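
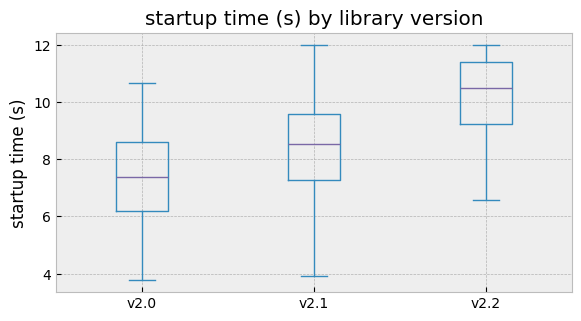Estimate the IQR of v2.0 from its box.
≈ 2.5

Q3 ≈ 8.5, Q1 ≈ 6.0; IQR ≈ 2.5.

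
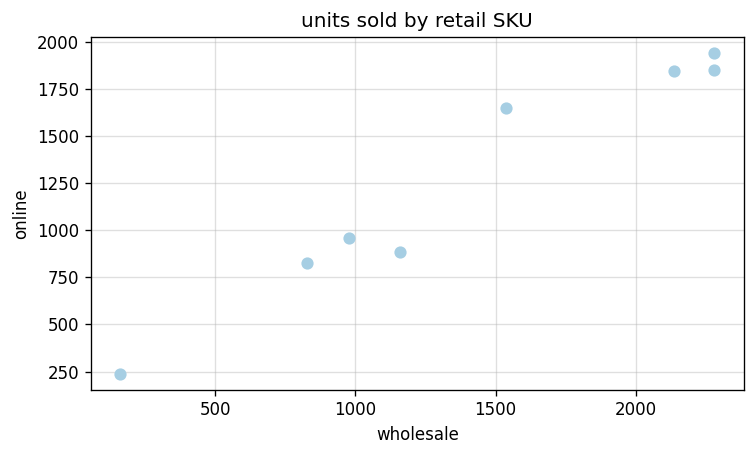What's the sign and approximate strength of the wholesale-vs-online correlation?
positive, strong

Points are positively correlated; strong (|r| ≈ 1.0).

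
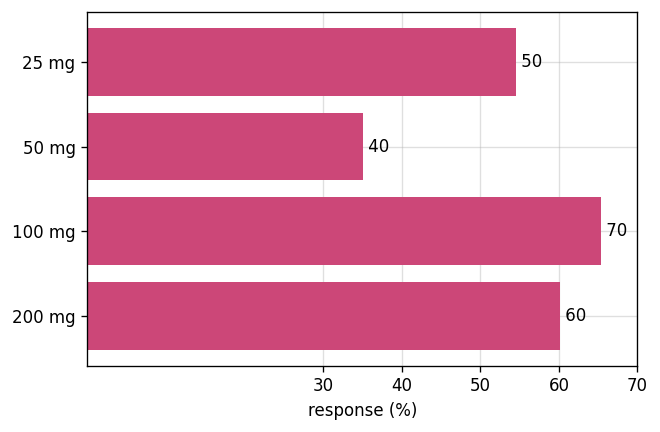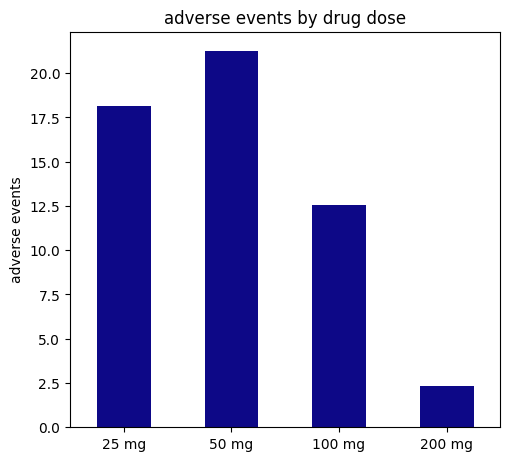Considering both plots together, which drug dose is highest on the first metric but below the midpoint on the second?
100 mg

Chart 2 median adverse events ≈ 16; below-median drug doses: 100 mg, 200 mg. Among those, 100 mg has the highest response (%) (≈ 70).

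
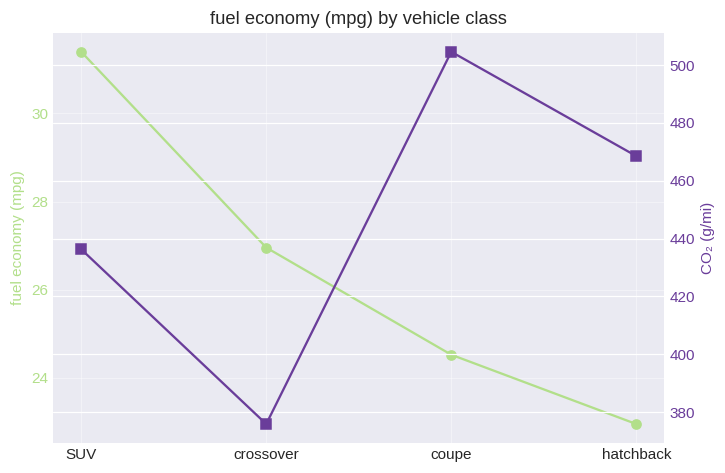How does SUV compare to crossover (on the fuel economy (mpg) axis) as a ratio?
SUV ≈ 31, crossover ≈ 27; 31/27 ≈ 1.15.

≈ 1.15×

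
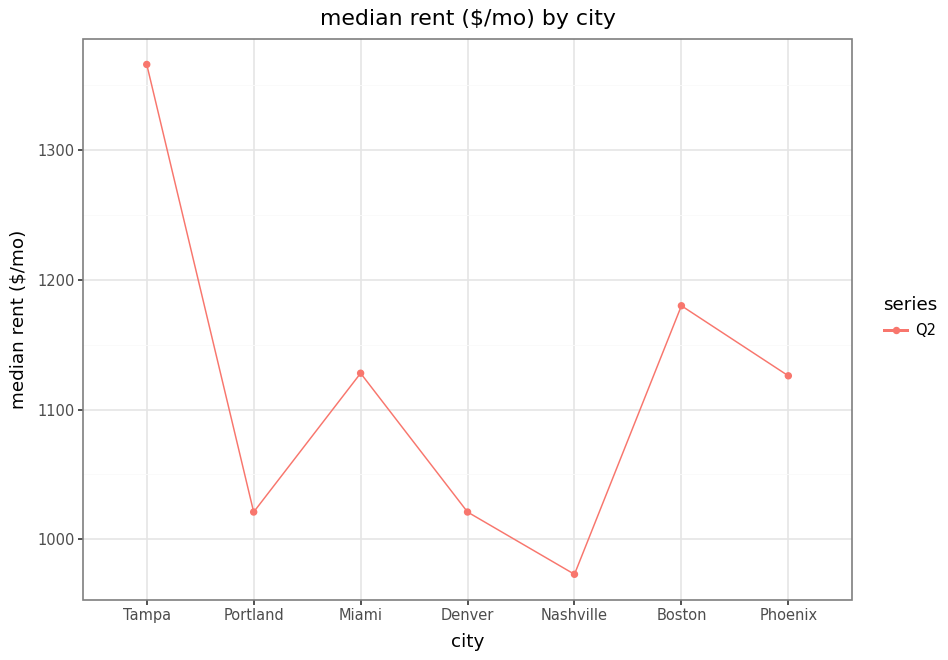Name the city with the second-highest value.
Boston

Top 3: Tampa ≈ 1350, Boston ≈ 1200, Miami ≈ 1150.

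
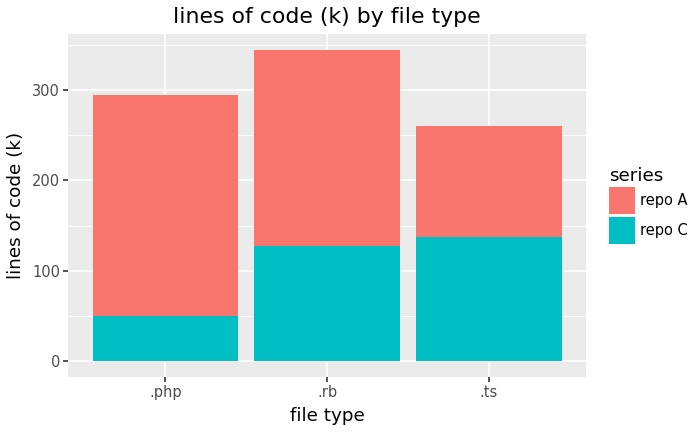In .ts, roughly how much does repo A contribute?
repo A top ≈ 250, bottom ≈ 150; segment ≈ 100.

≈ 100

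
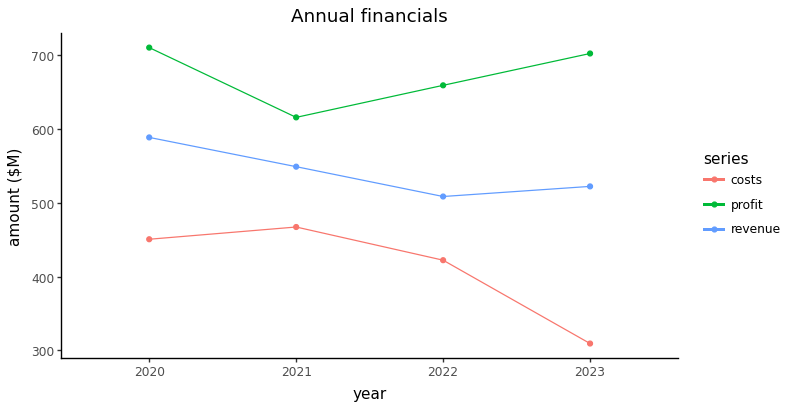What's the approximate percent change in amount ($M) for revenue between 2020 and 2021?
≈ -8.3%

2020 ≈ 600, 2021 ≈ 550; (550 − 600) / 600 ≈ -8.3%.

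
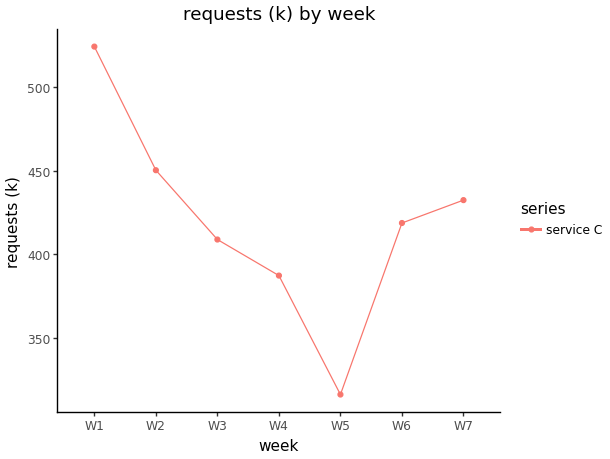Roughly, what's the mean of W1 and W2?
≈ 490

(520 + 460) / 2 ≈ 490.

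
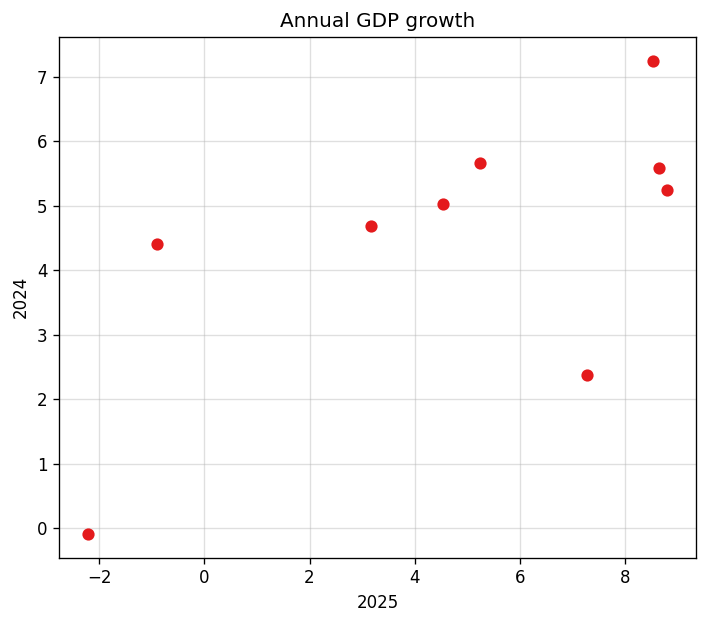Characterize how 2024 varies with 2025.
positive, moderate

Points are positively correlated; moderate (|r| ≈ 0.6).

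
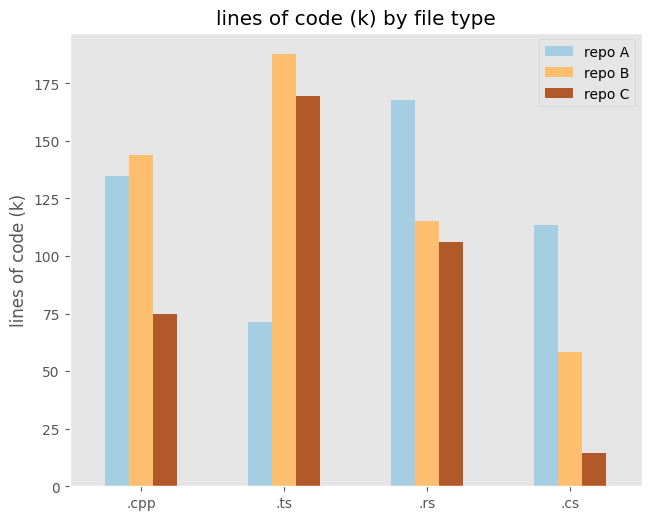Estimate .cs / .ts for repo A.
≈ 1.5×

.cs ≈ 120, .ts ≈ 80; 120/80 ≈ 1.5.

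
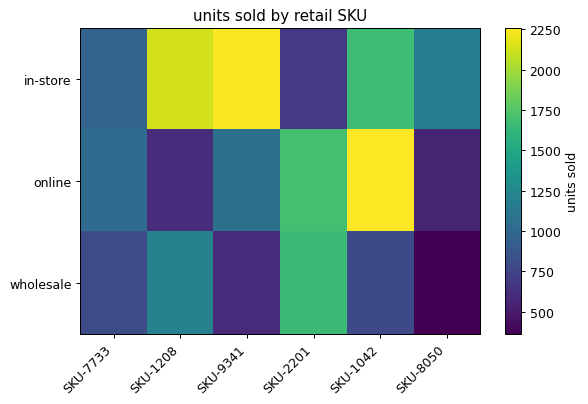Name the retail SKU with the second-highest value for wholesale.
SKU-1208

Top 3 for wholesale: SKU-2201 ≈ 1600, SKU-1208 ≈ 1200, SKU-7733 ≈ 800.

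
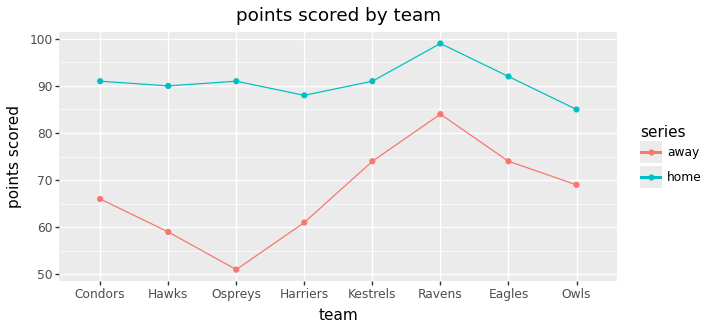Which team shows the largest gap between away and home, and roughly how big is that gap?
Ospreys: away ≈ 50, home ≈ 90 → gap ≈ 40. Next-largest (Hawks) is only ≈ 30.

Ospreys, ≈ 40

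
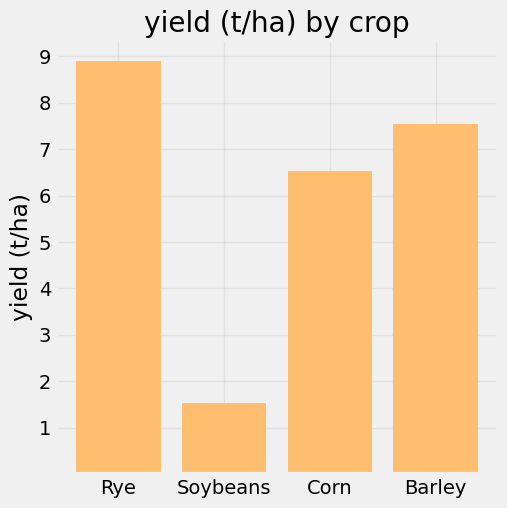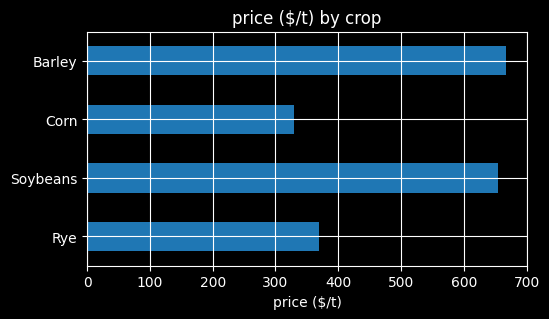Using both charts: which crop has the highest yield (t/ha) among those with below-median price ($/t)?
Chart 2 median price ($/t) ≈ 500; below-median crops: Rye, Corn. Among those, Rye has the highest yield (t/ha) (≈ 9).

Rye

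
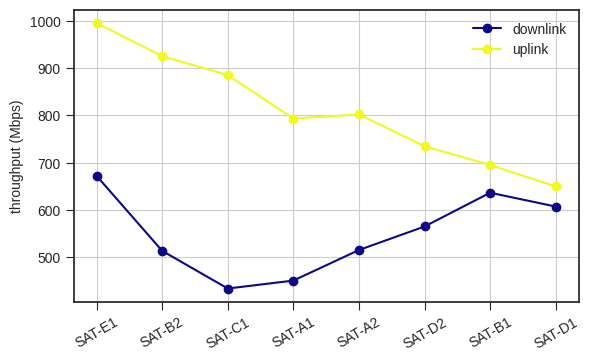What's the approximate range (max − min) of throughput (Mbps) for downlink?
≈ 200

Max SAT-E1 ≈ 650, min SAT-C1 ≈ 450; range ≈ 200.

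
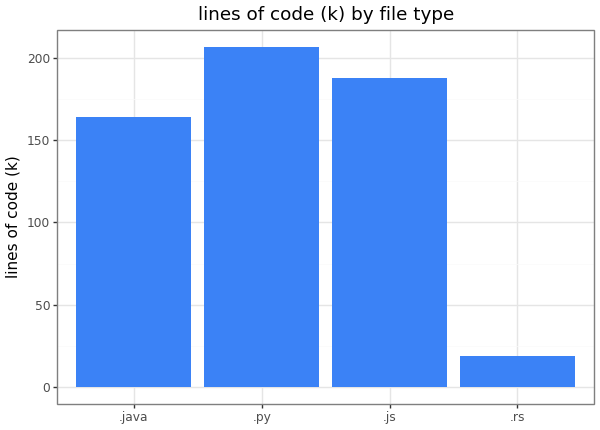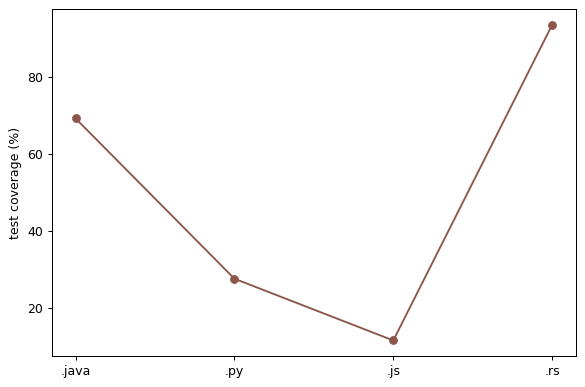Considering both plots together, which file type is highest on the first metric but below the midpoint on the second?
Chart 2 median test coverage (%) ≈ 50; below-median file types: .py, .js. Among those, .py has the highest lines of code (k) (≈ 200).

.py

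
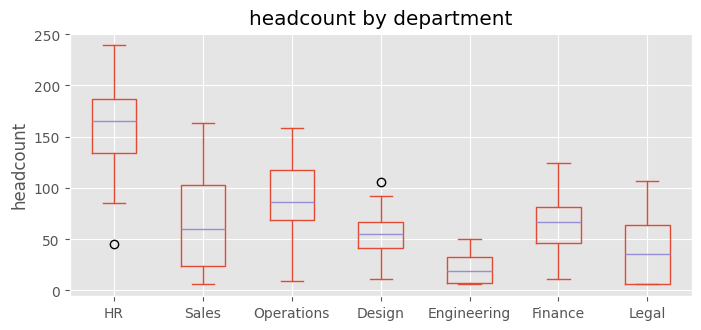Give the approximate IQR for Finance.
≈ 40

Q3 ≈ 80, Q1 ≈ 40; IQR ≈ 40.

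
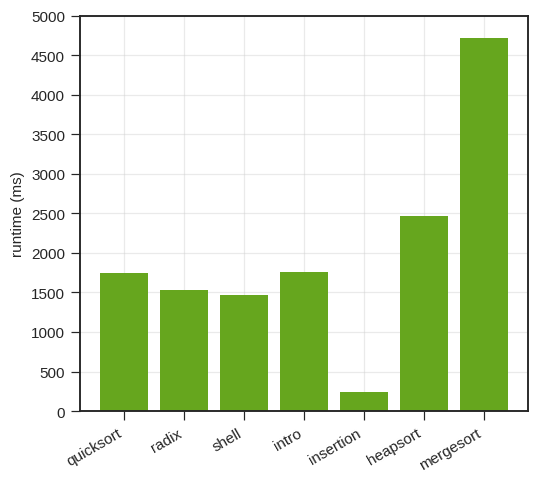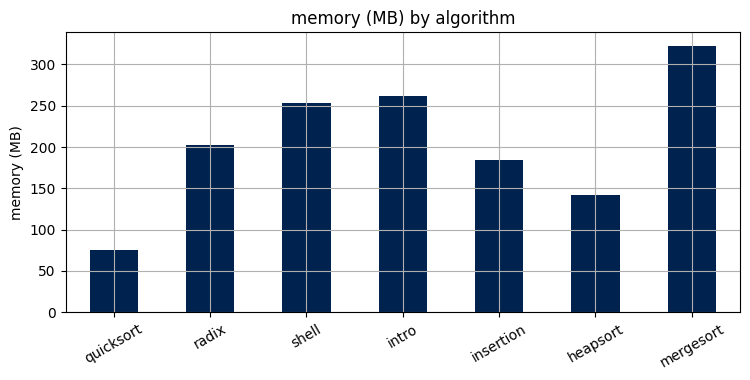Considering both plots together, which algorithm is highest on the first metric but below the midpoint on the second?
heapsort

Chart 2 median memory (MB) ≈ 200; below-median algorithms: quicksort, insertion, heapsort. Among those, heapsort has the highest runtime (ms) (≈ 2500).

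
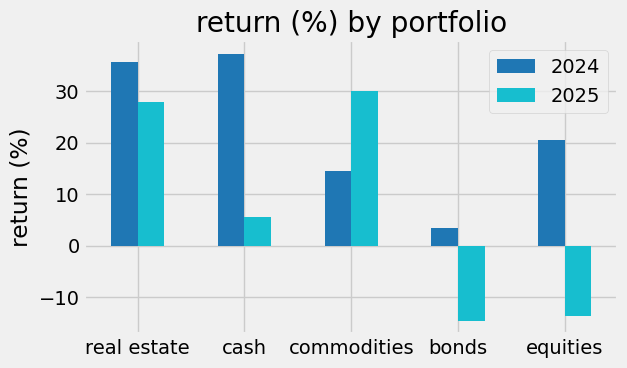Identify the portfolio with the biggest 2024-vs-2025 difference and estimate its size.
equities, ≈ 35 %

equities: 2024 ≈ 20, 2025 ≈ -15 → gap ≈ 35. Next-largest (cash) is only ≈ 30.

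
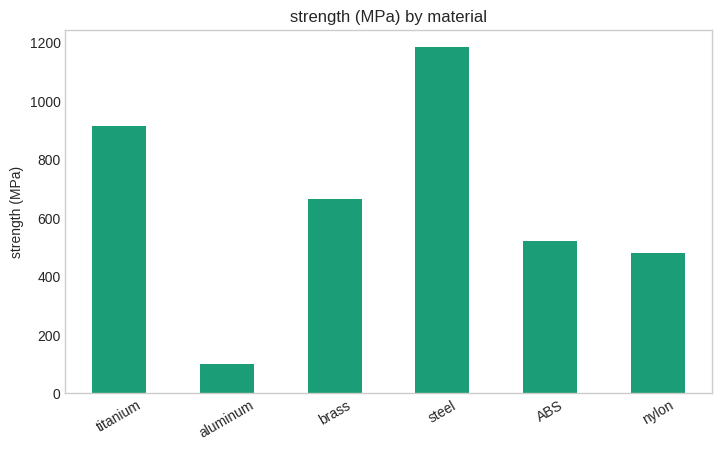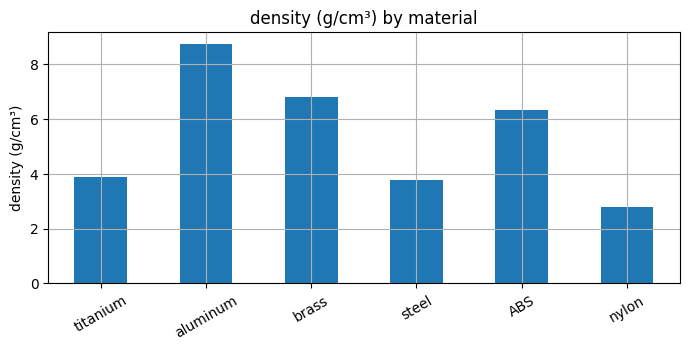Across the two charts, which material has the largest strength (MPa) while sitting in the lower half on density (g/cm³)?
steel

Chart 2 median density (g/cm³) ≈ 5; below-median materials: titanium, steel, nylon. Among those, steel has the highest strength (MPa) (≈ 1200).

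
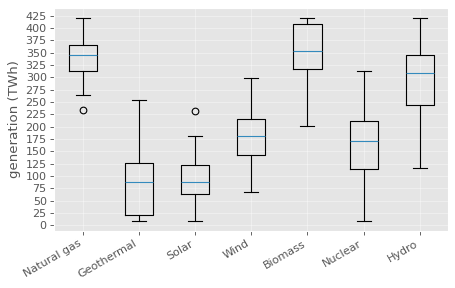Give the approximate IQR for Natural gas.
≈ 50

Q3 ≈ 375, Q1 ≈ 325; IQR ≈ 50.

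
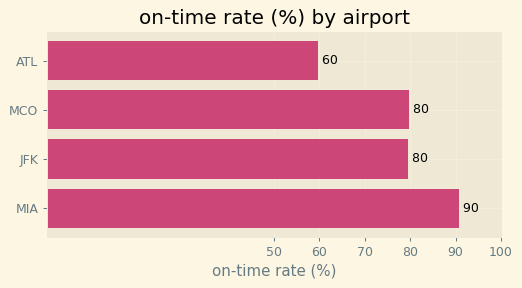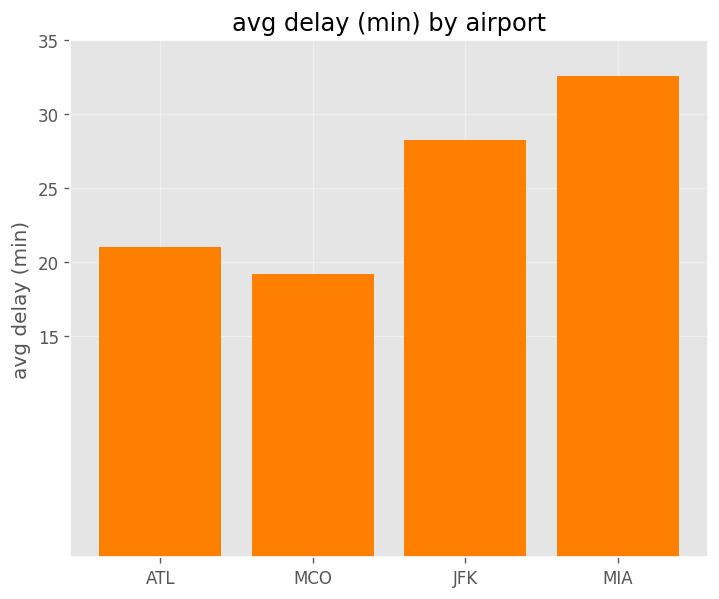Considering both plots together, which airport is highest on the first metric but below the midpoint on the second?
MCO

Chart 2 median avg delay (min) ≈ 25; below-median airports: ATL, MCO. Among those, MCO has the highest on-time rate (%) (≈ 80).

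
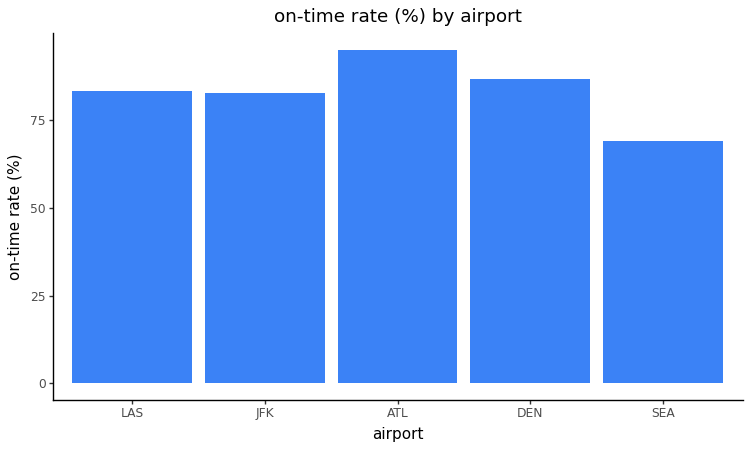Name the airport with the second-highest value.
DEN

Top 3: ATL ≈ 100, DEN ≈ 90, LAS ≈ 80.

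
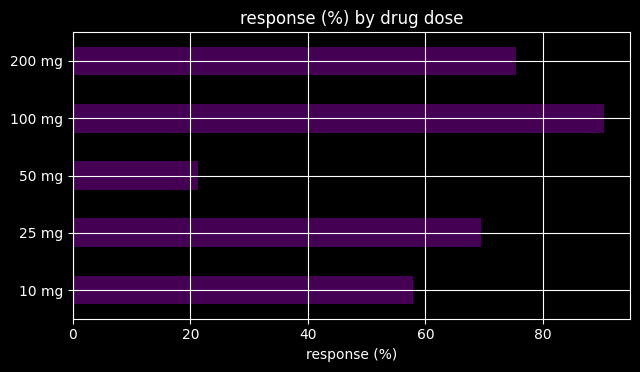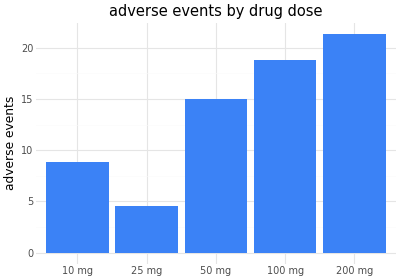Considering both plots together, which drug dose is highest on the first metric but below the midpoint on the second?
Chart 2 median adverse events ≈ 14; below-median drug doses: 10 mg, 25 mg. Among those, 25 mg has the highest response (%) (≈ 70).

25 mg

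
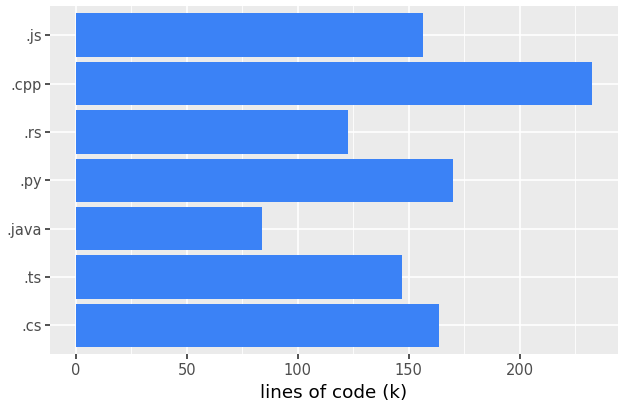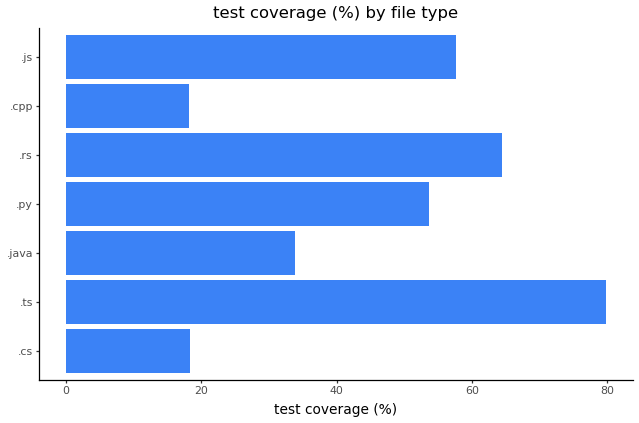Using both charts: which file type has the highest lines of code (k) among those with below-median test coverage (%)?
Chart 2 median test coverage (%) ≈ 50; below-median file types: .cs, .java, .cpp. Among those, .cpp has the highest lines of code (k) (≈ 225).

.cpp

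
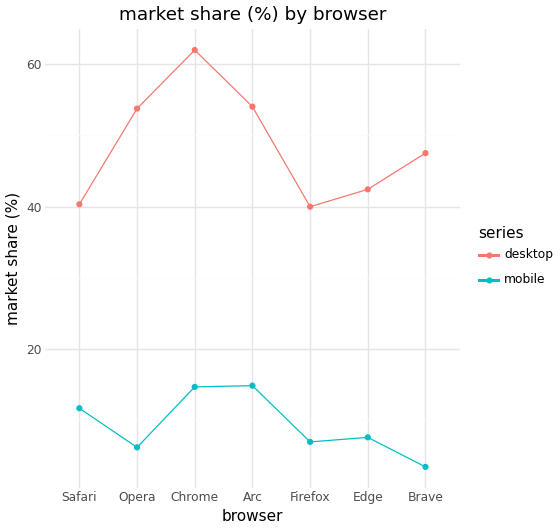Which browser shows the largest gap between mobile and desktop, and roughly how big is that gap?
Opera: mobile ≈ 5, desktop ≈ 55 → gap ≈ 50. Next-largest (Chrome) is only ≈ 45.

Opera, ≈ 50 %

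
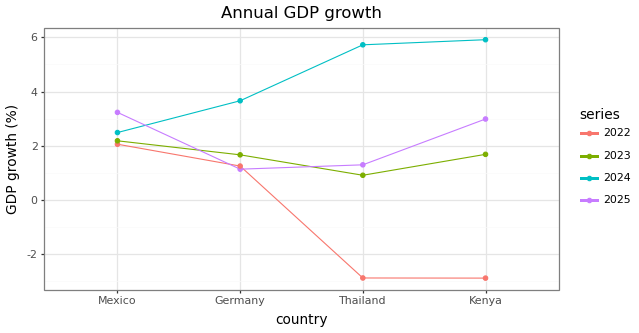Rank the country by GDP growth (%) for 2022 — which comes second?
Top 3 for 2022: Mexico ≈ 2, Germany ≈ 1, Thailand ≈ -3.

Germany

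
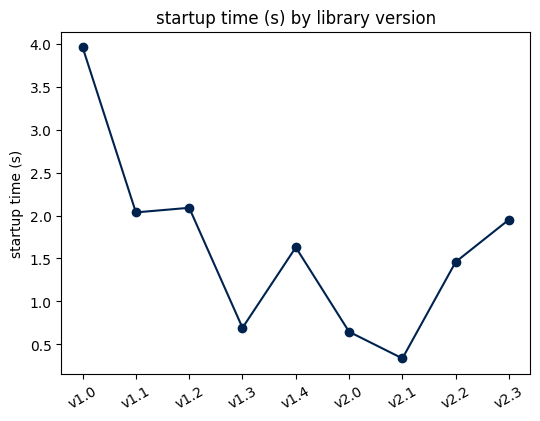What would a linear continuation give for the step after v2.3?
≈ 2.75

Last three: 0.5, 1.5, 2.0 → slope ≈ 0.75/step → next ≈ 2.75.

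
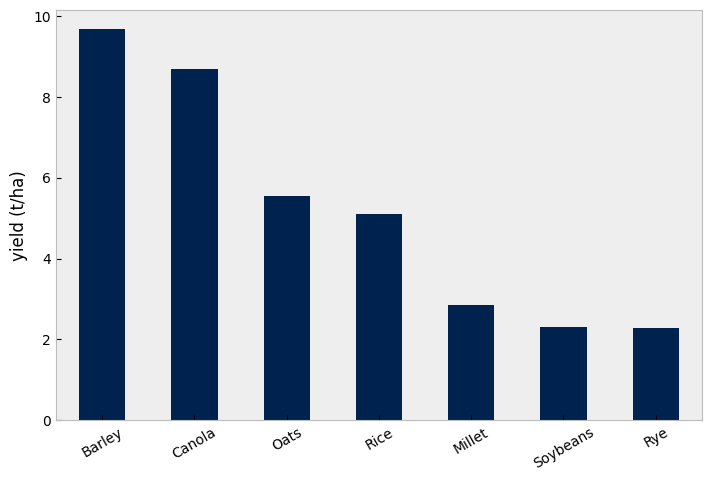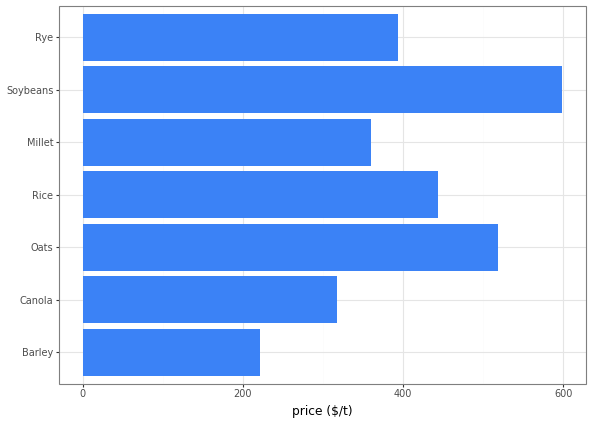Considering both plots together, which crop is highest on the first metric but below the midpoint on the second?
Barley

Chart 2 median price ($/t) ≈ 400; below-median crops: Barley, Canola, Millet. Among those, Barley has the highest yield (t/ha) (≈ 10).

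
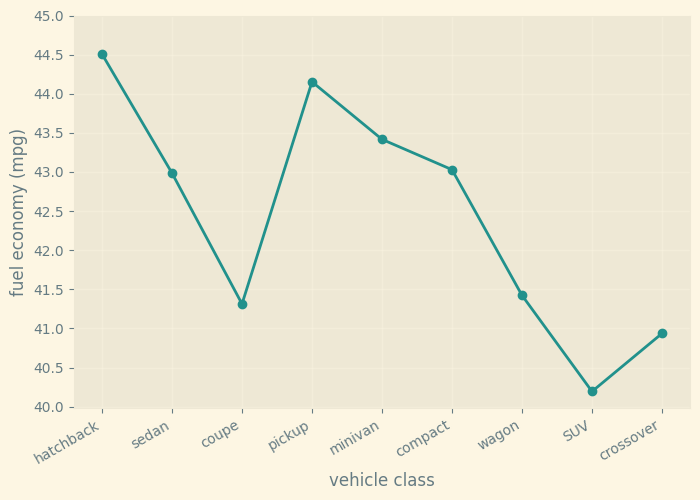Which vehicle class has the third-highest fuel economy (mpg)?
Top 4: hatchback ≈ 44.5, pickup ≈ 44.0, minivan ≈ 43.5, compact ≈ 43.0.

minivan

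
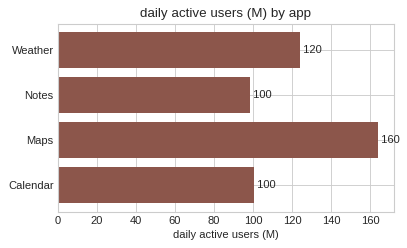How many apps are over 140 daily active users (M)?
1

Above 140: Maps.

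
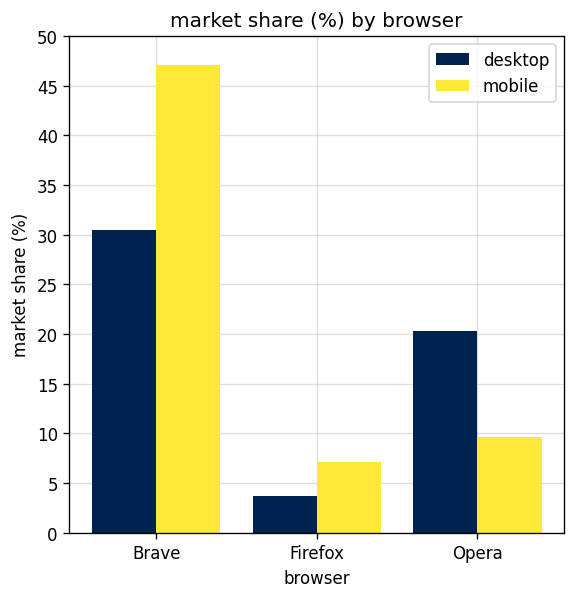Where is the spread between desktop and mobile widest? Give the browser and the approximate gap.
Brave, ≈ 15 %

Brave: desktop ≈ 30, mobile ≈ 45 → gap ≈ 15. Next-largest (Opera) is only ≈ 10.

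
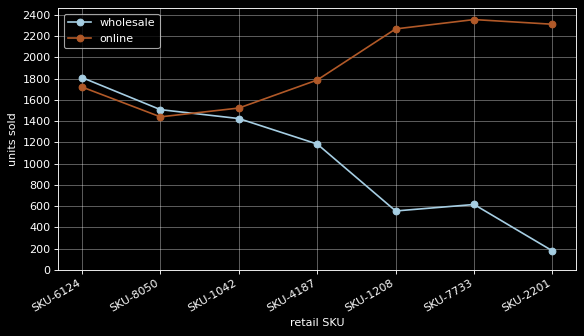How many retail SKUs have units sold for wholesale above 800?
4

Above 800: SKU-6124, SKU-8050, SKU-1042, SKU-4187.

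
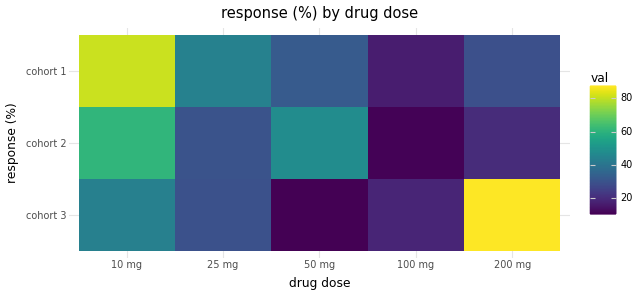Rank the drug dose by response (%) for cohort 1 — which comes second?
25 mg

Top 3 for cohort 1: 10 mg ≈ 80, 25 mg ≈ 40, 50 mg ≈ 30.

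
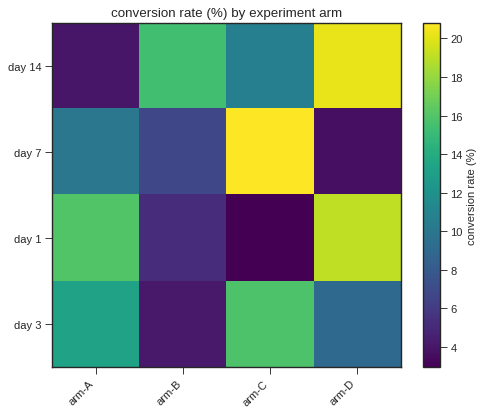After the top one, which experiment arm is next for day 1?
Top 3 for day 1: arm-D ≈ 20, arm-A ≈ 16, arm-B ≈ 6.

arm-A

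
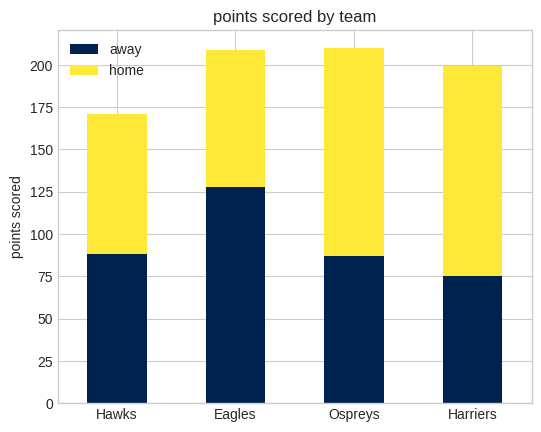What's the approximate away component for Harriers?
≈ 80

away top ≈ 80, bottom ≈ 0; segment ≈ 80.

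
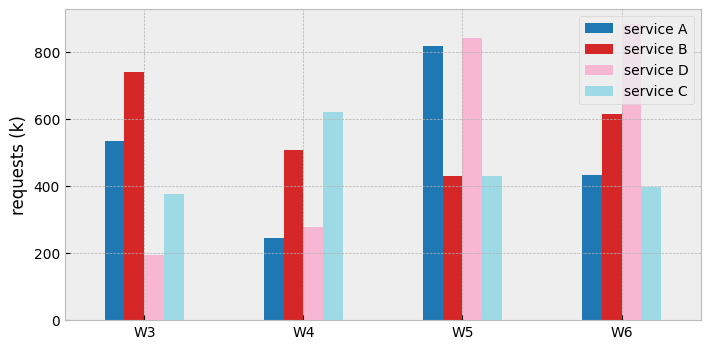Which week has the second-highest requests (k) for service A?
W3

Top 3 for service A: W5 ≈ 800, W3 ≈ 500, W6 ≈ 400.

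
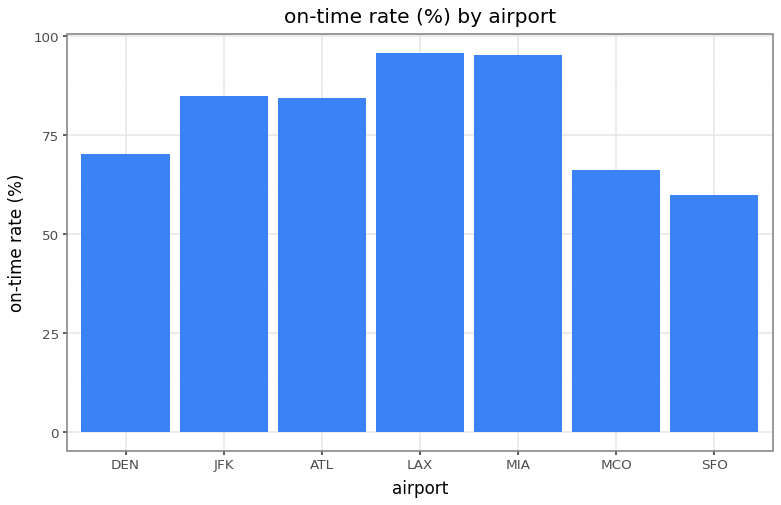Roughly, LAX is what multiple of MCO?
LAX ≈ 100, MCO ≈ 70; 100/70 ≈ 1.43.

≈ 1.43×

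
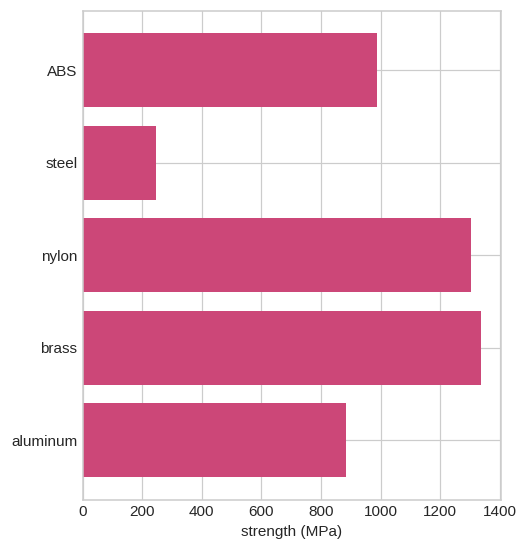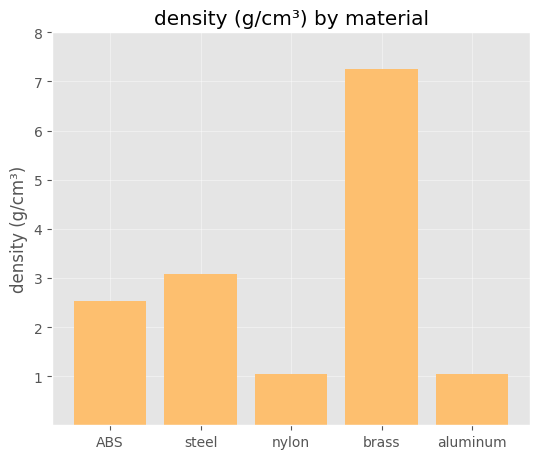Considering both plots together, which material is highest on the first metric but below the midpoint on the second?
Chart 2 median density (g/cm³) ≈ 3; below-median materials: nylon, aluminum. Among those, nylon has the highest strength (MPa) (≈ 1400).

nylon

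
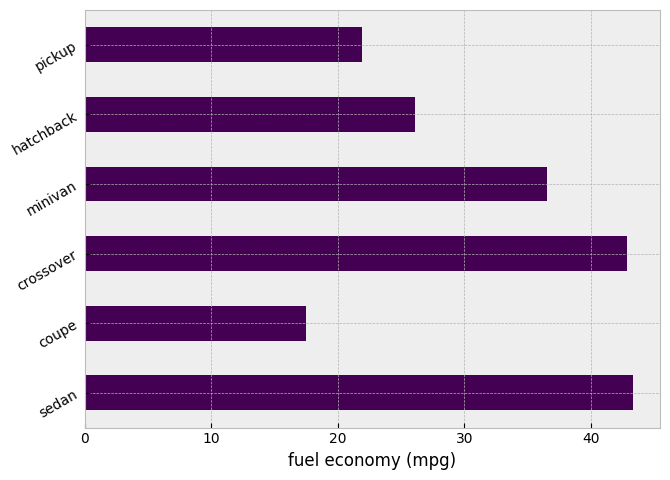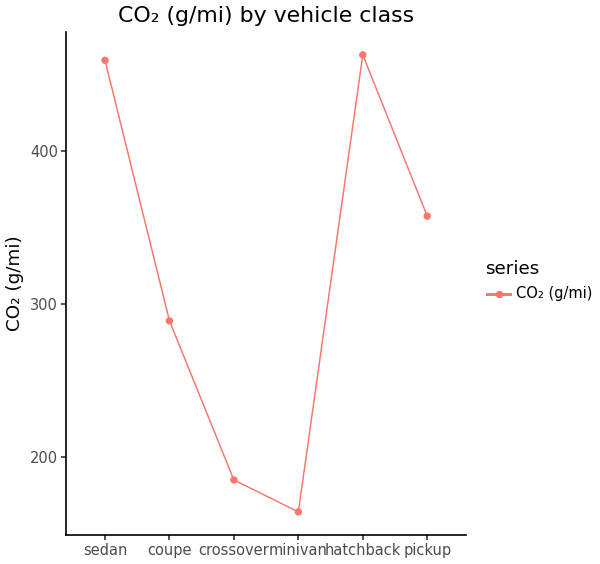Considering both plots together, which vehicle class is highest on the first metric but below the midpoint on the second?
Chart 2 median CO₂ (g/mi) ≈ 300; below-median vehicle classes: coupe, crossover, minivan. Among those, crossover has the highest fuel economy (mpg) (≈ 45).

crossover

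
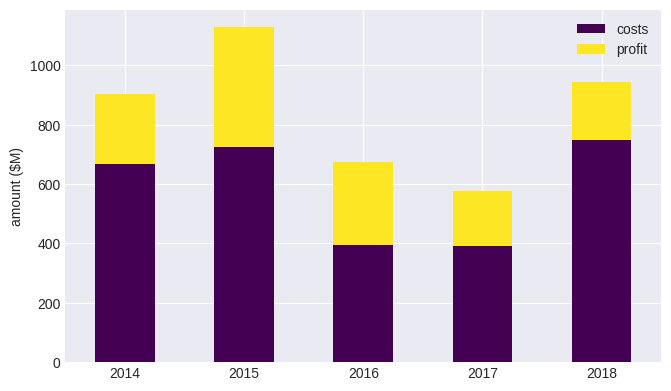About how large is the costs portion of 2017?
costs top ≈ 400, bottom ≈ 0; segment ≈ 400.

≈ 400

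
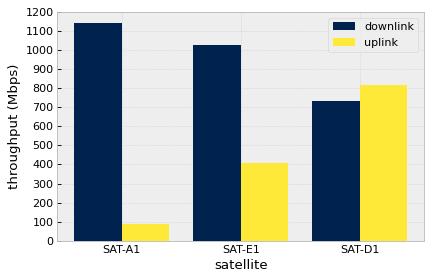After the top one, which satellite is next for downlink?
SAT-E1

Top 3 for downlink: SAT-A1 ≈ 1100, SAT-E1 ≈ 1000, SAT-D1 ≈ 700.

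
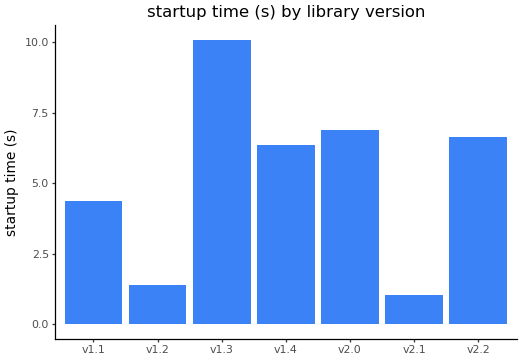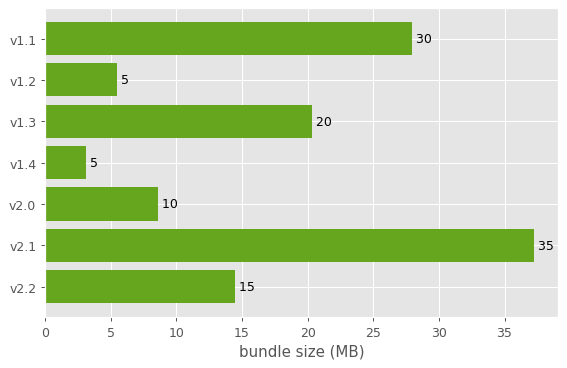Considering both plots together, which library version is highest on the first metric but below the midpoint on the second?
v2.0

Chart 2 median bundle size (MB) ≈ 15; below-median library versions: v1.2, v1.4, v2.0. Among those, v2.0 has the highest startup time (s) (≈ 7).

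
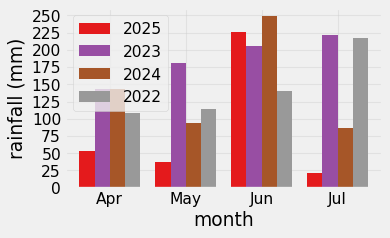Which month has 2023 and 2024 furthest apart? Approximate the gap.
Jul: 2023 ≈ 225, 2024 ≈ 75 → gap ≈ 150. Next-largest (May) is only ≈ 75.

Jul, ≈ 150 mm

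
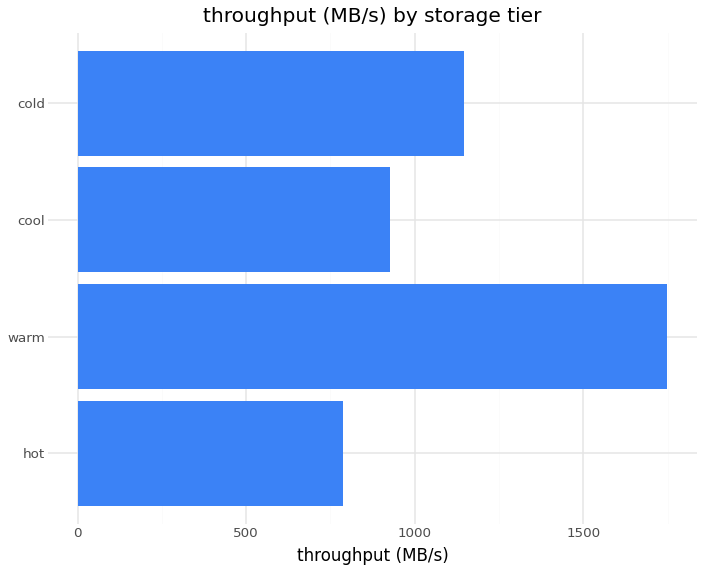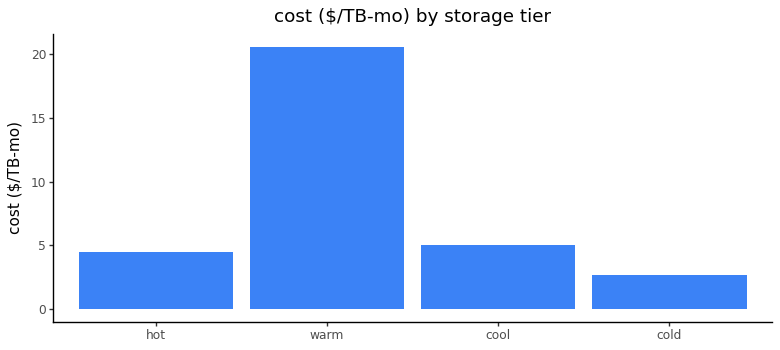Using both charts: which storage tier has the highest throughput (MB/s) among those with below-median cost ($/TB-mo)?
Chart 2 median cost ($/TB-mo) ≈ 4; below-median storage tiers: hot, cold. Among those, cold has the highest throughput (MB/s) (≈ 1200).

cold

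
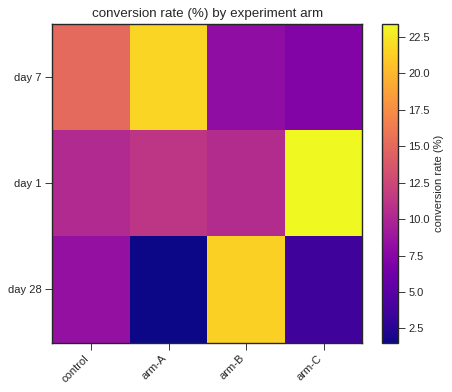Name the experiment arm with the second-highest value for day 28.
Top 3 for day 28: arm-B ≈ 22, control ≈ 8, arm-C ≈ 4.

control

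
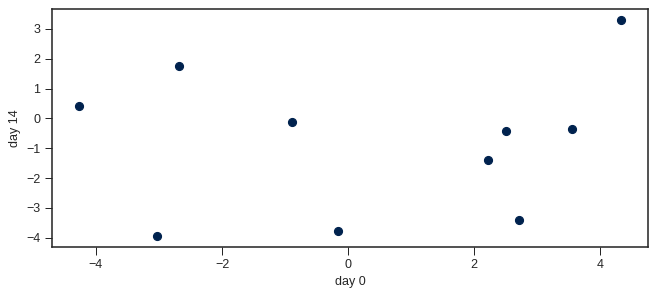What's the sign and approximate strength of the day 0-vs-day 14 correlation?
Points are roughly uncorrelated; weak (|r| ≈ 0.1).

no clear correlation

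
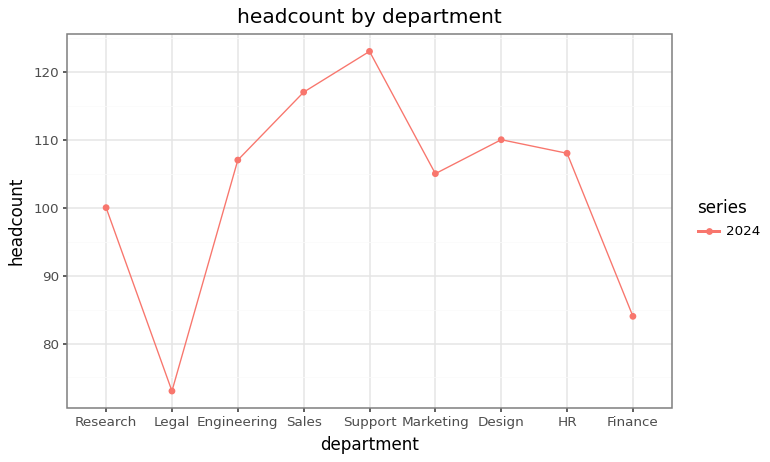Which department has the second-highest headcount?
Top 3: Support ≈ 125, Sales ≈ 115, Design ≈ 110.

Sales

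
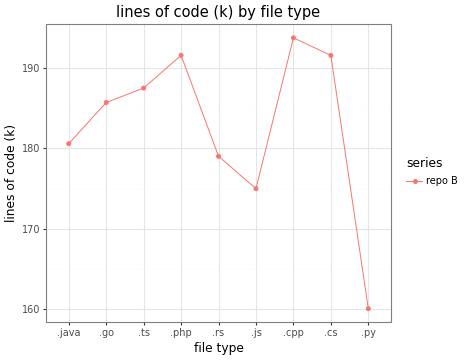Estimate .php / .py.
≈ 1.19×

.php ≈ 190, .py ≈ 160; 190/160 ≈ 1.19.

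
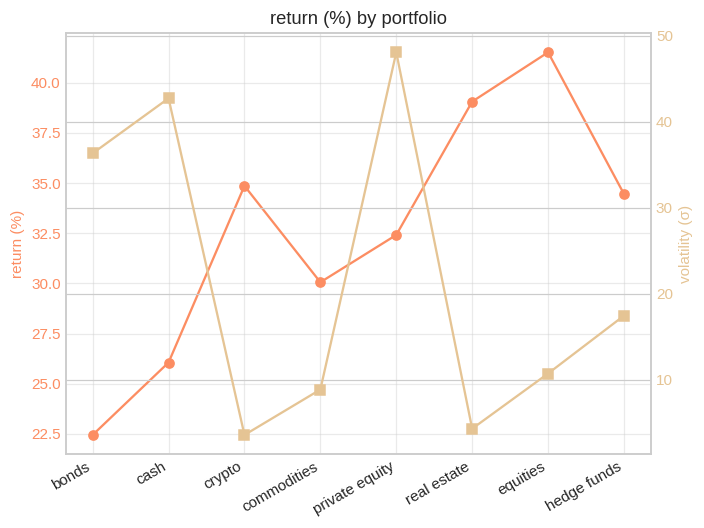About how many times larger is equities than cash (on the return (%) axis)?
≈ 1.62×

equities ≈ 42, cash ≈ 26; 42/26 ≈ 1.62.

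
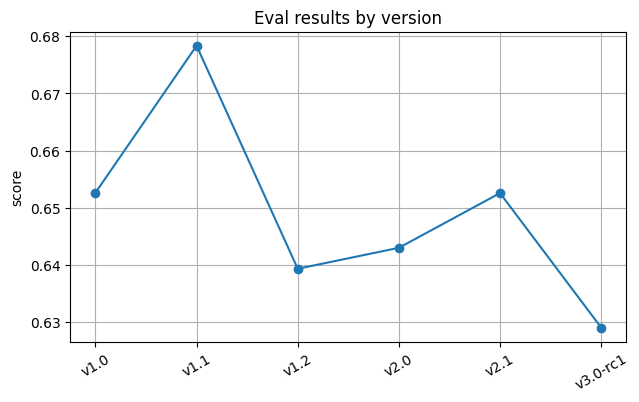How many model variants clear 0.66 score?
1

Above 0.66: v1.1.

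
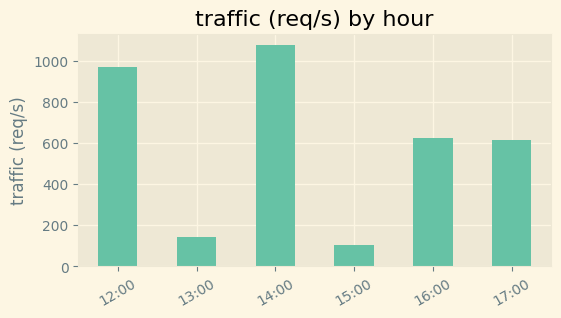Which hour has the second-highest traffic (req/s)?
12:00

Top 3: 14:00 ≈ 1100, 12:00 ≈ 1000, 16:00 ≈ 600.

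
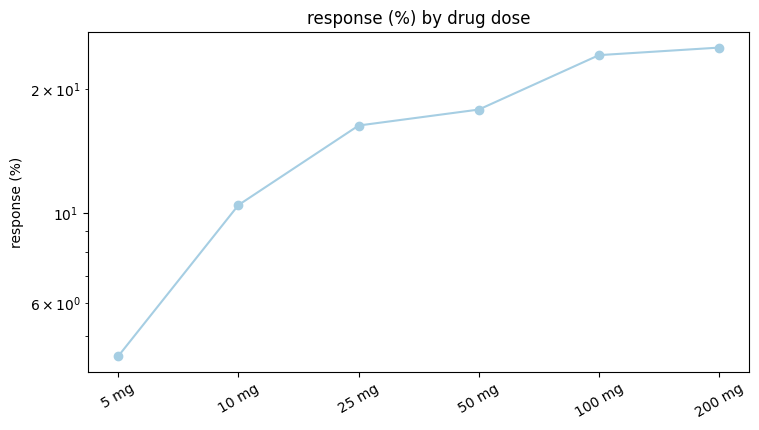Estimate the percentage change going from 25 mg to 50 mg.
≈ +12.5%

25 mg ≈ 16, 50 mg ≈ 18; (18 − 16) / 16 ≈ +12.5%.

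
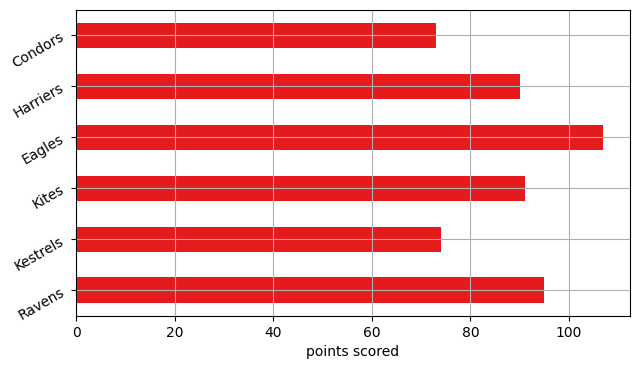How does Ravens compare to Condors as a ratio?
≈ 1.43×

Ravens ≈ 100, Condors ≈ 70; 100/70 ≈ 1.43.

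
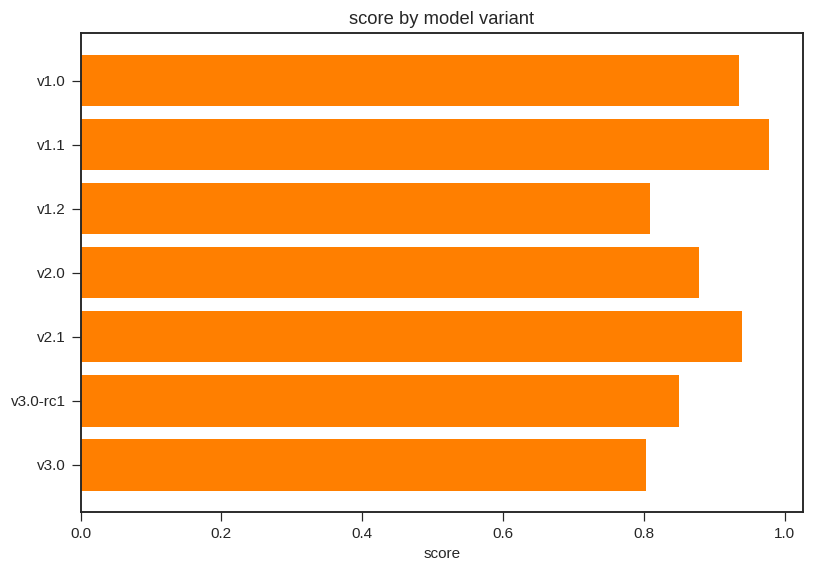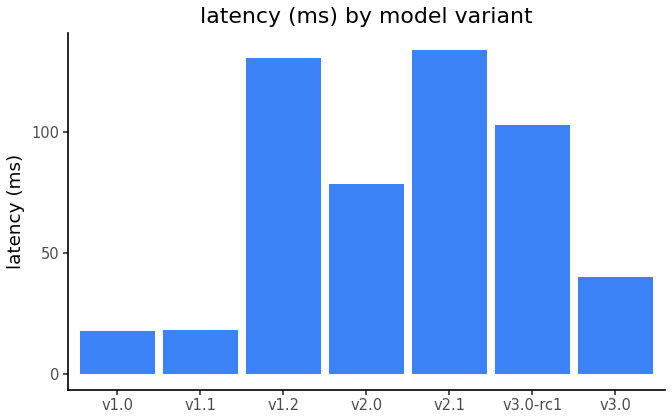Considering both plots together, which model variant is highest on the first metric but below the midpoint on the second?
v1.1

Chart 2 median latency (ms) ≈ 80; below-median model variants: v1.0, v1.1, v3.0. Among those, v1.1 has the highest score (≈ 1).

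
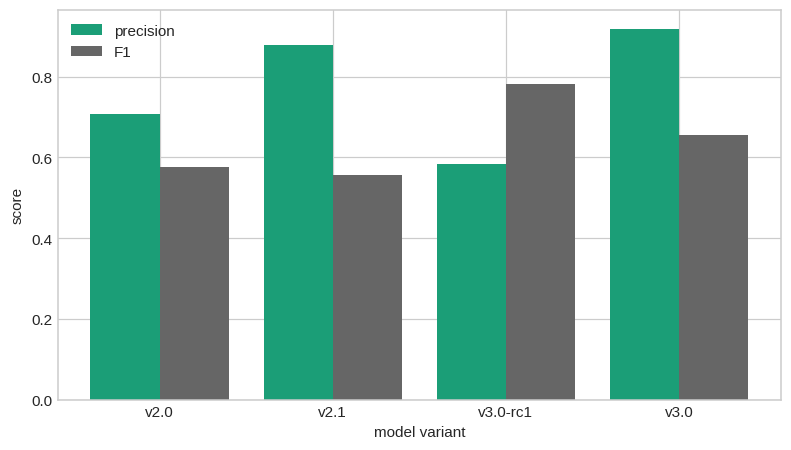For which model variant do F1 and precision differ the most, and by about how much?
v2.1: F1 ≈ 0.6, precision ≈ 0.9 → gap ≈ 0.3. Next-largest (v3.0) is only ≈ 0.2.

v2.1, ≈ 0.3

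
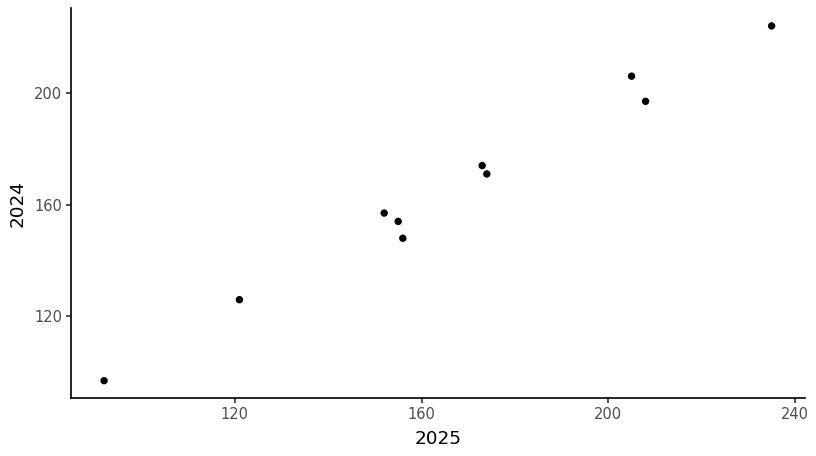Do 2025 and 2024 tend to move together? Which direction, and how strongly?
Points are positively correlated; strong (|r| ≈ 1.0).

positive, strong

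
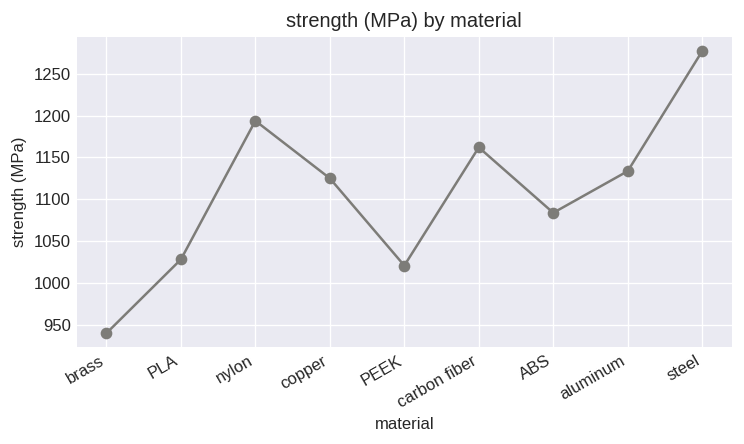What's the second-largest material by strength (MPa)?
nylon

Top 3: steel ≈ 1300, nylon ≈ 1200, carbon fiber ≈ 1150.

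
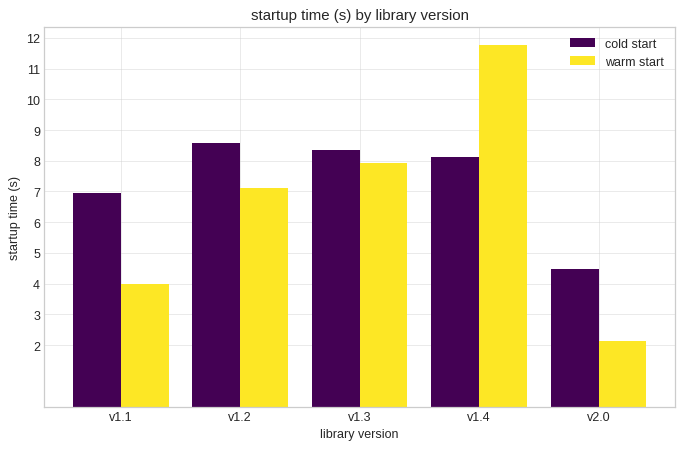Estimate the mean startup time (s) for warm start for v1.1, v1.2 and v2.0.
≈ 4

(4 + 7 + 2) / 3 ≈ 4.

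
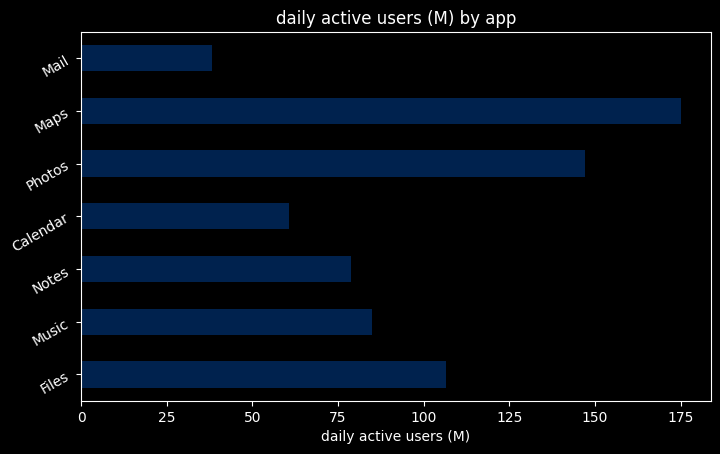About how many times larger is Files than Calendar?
Files ≈ 100, Calendar ≈ 60; 100/60 ≈ 1.67.

≈ 1.67×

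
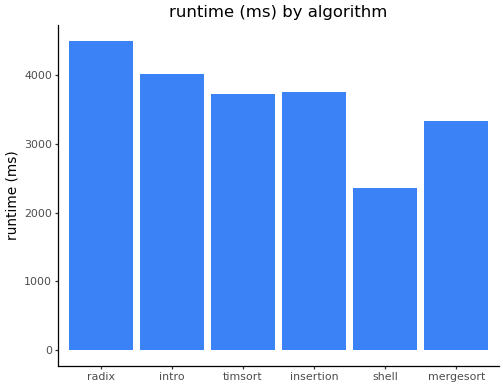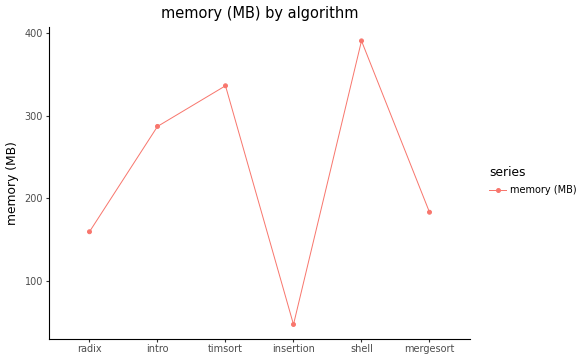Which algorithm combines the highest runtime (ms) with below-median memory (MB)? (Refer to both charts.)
radix

Chart 2 median memory (MB) ≈ 250; below-median algorithms: radix, insertion, mergesort. Among those, radix has the highest runtime (ms) (≈ 4500).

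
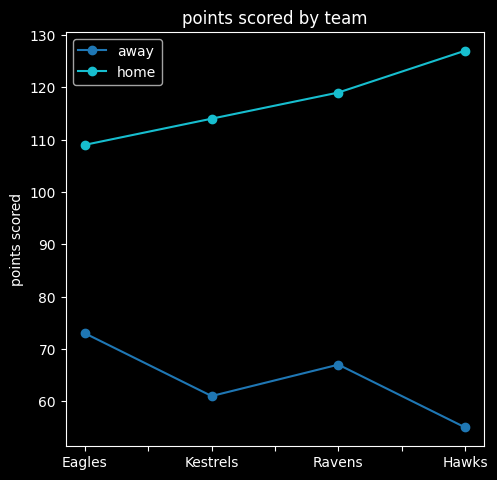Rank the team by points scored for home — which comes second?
Ravens

Top 3 for home: Hawks ≈ 130, Ravens ≈ 120, Kestrels ≈ 110.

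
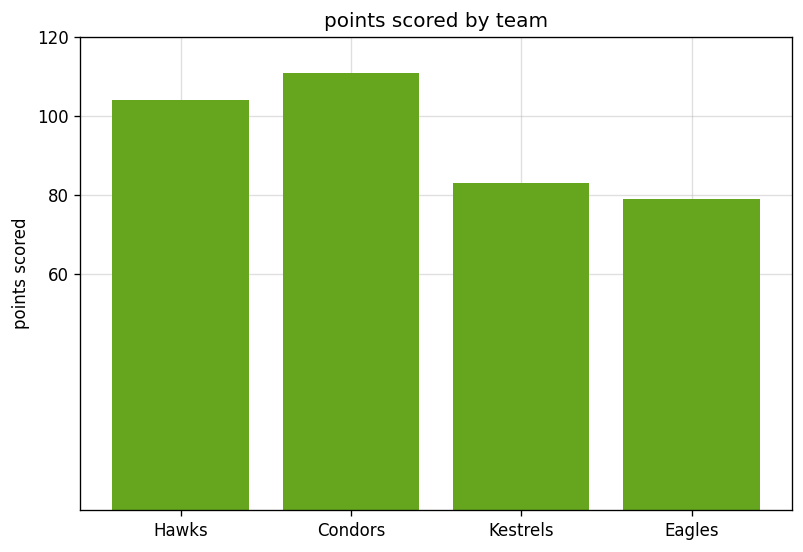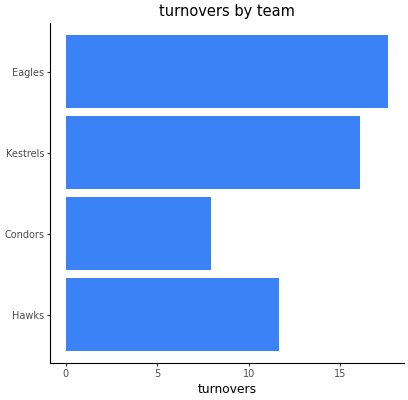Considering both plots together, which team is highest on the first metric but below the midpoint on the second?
Condors

Chart 2 median turnovers ≈ 14; below-median teams: Hawks, Condors. Among those, Condors has the highest points scored (≈ 120).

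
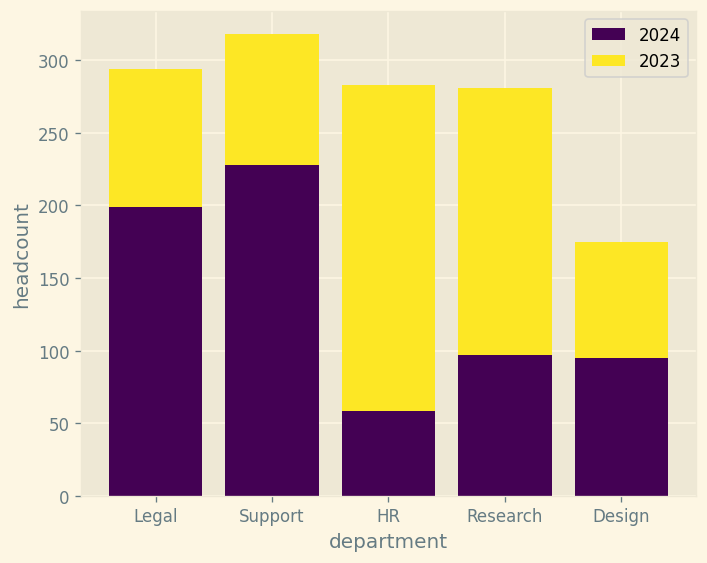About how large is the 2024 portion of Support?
≈ 250

2024 top ≈ 250, bottom ≈ 0; segment ≈ 250.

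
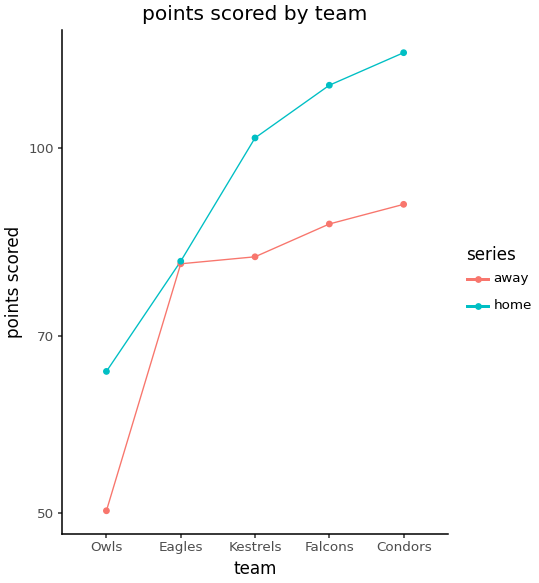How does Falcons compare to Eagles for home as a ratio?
≈ 1.38×

Falcons ≈ 110, Eagles ≈ 80; 110/80 ≈ 1.38.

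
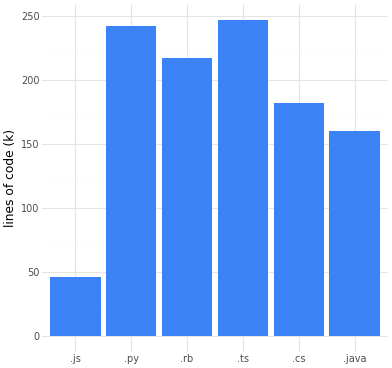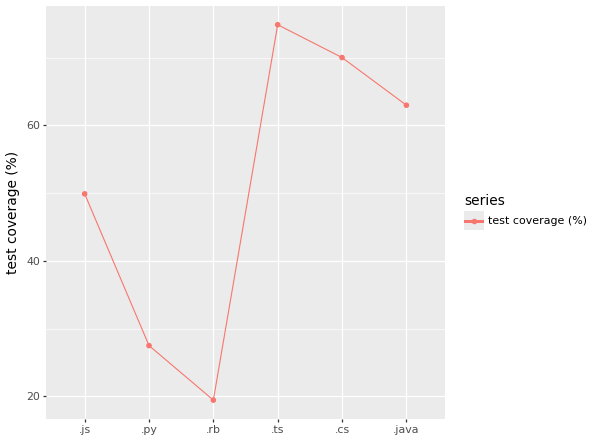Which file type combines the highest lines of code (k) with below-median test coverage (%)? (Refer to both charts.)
.py

Chart 2 median test coverage (%) ≈ 60; below-median file types: .js, .py, .rb. Among those, .py has the highest lines of code (k) (≈ 250).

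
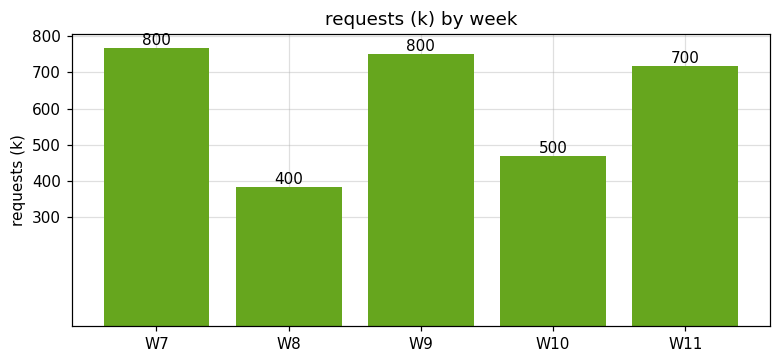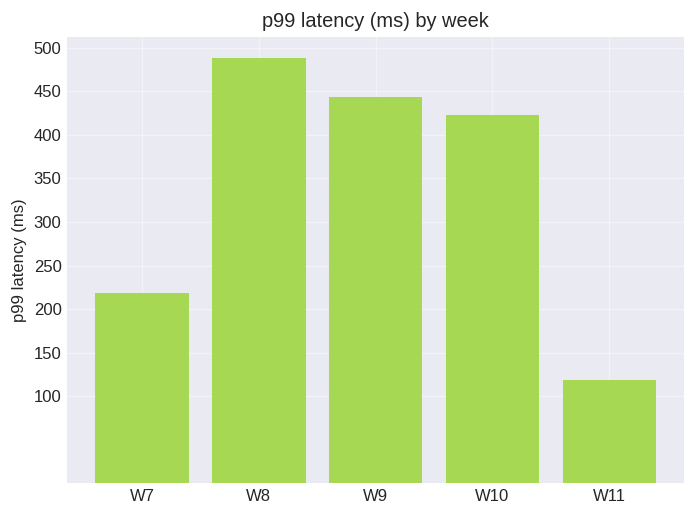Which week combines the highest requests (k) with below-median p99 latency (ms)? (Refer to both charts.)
Chart 2 median p99 latency (ms) ≈ 400; below-median weeks: W7, W11. Among those, W7 has the highest requests (k) (≈ 800).

W7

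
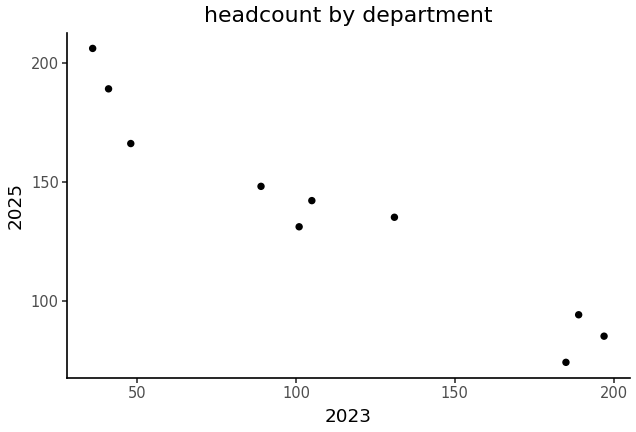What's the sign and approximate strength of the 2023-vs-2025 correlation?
Points are negatively correlated; strong (|r| ≈ 1.0).

negative, strong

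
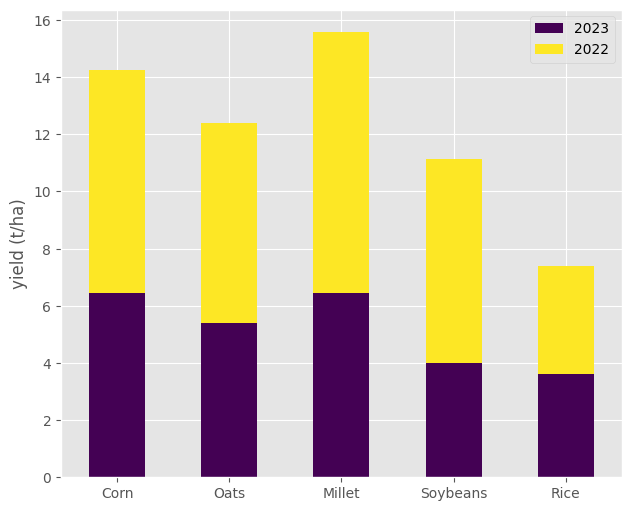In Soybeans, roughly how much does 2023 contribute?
≈ 4

2023 top ≈ 4, bottom ≈ 0; segment ≈ 4.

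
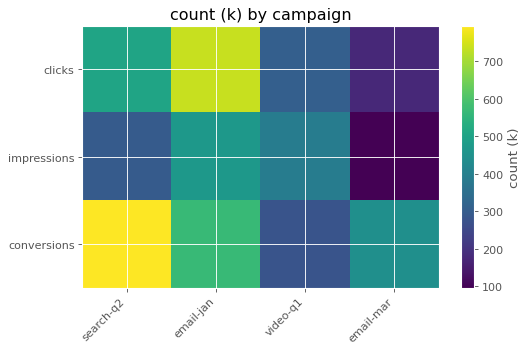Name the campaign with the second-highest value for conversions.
email-jan

Top 3 for conversions: search-q2 ≈ 800, email-jan ≈ 600, email-mar ≈ 400.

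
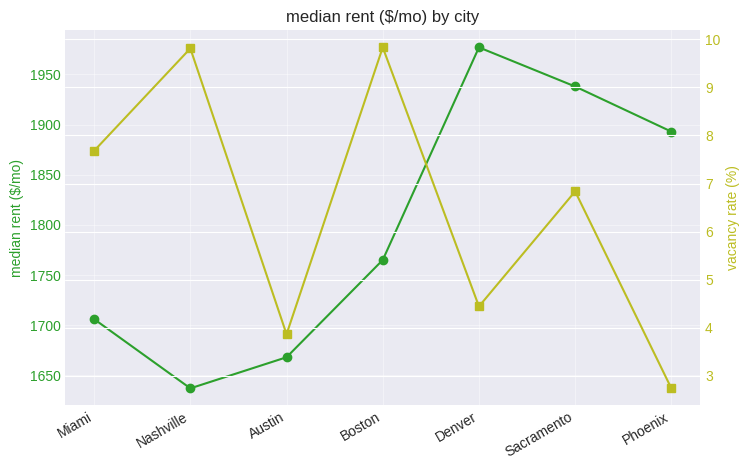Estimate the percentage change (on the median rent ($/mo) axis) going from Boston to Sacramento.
≈ +11.4%

Boston ≈ 1750, Sacramento ≈ 1950; (1950 − 1750) / 1750 ≈ +11.4%.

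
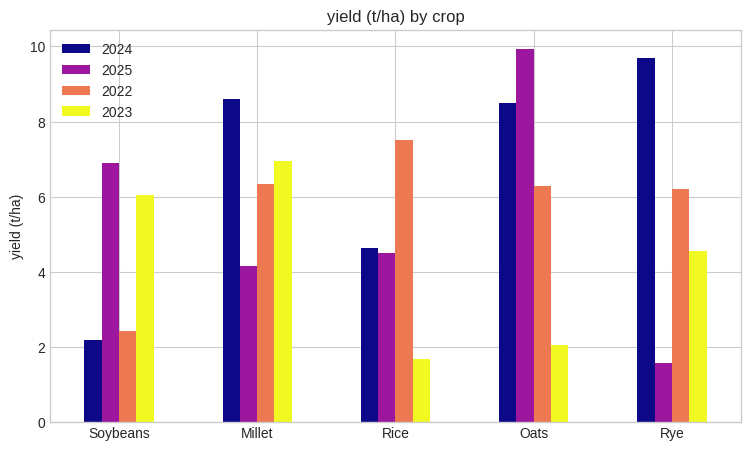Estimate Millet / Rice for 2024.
Millet ≈ 9, Rice ≈ 5; 9/5 ≈ 1.8.

≈ 1.8×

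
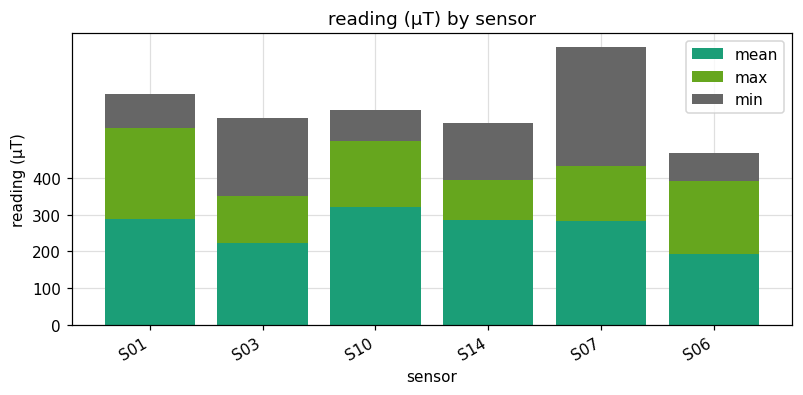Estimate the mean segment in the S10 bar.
≈ 300

mean top ≈ 300, bottom ≈ 0; segment ≈ 300.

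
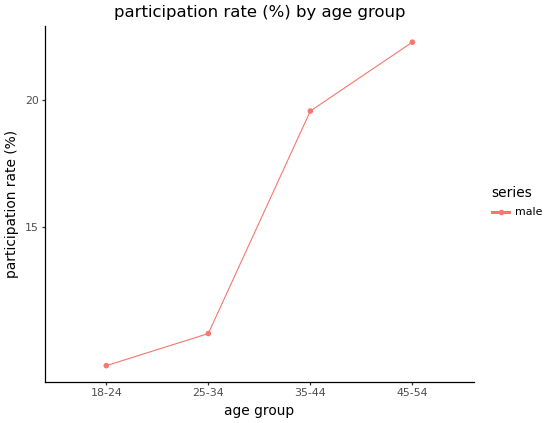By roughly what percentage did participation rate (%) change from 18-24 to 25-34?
18-24 ≈ 11, 25-34 ≈ 12; (12 − 11) / 11 ≈ +9.1%.

≈ +9.1%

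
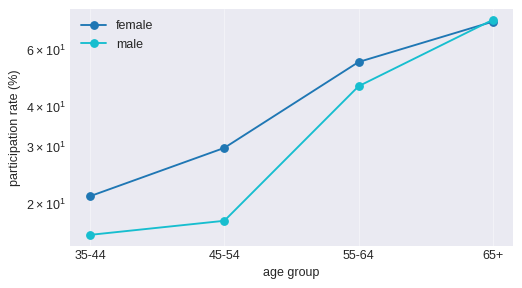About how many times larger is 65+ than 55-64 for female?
65+ ≈ 75, 55-64 ≈ 55; 75/55 ≈ 1.36.

≈ 1.36×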